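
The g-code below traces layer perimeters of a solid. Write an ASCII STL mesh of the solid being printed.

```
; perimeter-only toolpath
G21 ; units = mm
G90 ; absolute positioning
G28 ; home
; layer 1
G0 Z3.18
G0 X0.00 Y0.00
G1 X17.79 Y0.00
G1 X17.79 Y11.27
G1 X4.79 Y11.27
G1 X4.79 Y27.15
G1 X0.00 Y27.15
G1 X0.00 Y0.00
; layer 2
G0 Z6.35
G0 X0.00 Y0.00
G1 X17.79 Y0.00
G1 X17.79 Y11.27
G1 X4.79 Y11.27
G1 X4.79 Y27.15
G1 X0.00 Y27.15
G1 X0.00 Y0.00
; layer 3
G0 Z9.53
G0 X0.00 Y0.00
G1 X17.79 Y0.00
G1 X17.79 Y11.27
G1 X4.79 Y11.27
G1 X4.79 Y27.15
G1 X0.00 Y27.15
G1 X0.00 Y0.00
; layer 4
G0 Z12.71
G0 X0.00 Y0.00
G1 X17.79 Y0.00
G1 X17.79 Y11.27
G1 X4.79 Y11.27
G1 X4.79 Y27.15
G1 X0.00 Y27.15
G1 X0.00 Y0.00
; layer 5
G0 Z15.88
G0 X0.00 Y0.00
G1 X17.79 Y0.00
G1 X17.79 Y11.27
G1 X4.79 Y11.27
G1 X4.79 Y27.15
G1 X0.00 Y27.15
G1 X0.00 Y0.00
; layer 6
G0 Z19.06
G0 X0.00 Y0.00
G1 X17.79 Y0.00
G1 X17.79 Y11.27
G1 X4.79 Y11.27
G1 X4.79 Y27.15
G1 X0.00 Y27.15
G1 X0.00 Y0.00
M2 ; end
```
solid part
  facet normal 0.0000 0.0000 -1.0000
    outer loop
      vertex 17.79 11.27 0.00
      vertex 17.79 0.00 0.00
      vertex 0.00 0.00 0.00
    endloop
  endfacet
  facet normal 0.0000 0.0000 -1.0000
    outer loop
      vertex 4.79 11.27 0.00
      vertex 17.79 11.27 0.00
      vertex 0.00 0.00 0.00
    endloop
  endfacet
  facet normal 0.0000 0.0000 -1.0000
    outer loop
      vertex 4.79 27.15 0.00
      vertex 4.79 11.27 0.00
      vertex 0.00 0.00 0.00
    endloop
  endfacet
  facet normal 0.0000 0.0000 -1.0000
    outer loop
      vertex 0.00 27.15 0.00
      vertex 4.79 27.15 0.00
      vertex 0.00 0.00 0.00
    endloop
  endfacet
  facet normal 0.0000 0.0000 1.0000
    outer loop
      vertex 0.00 0.00 19.06
      vertex 17.79 0.00 19.06
      vertex 17.79 11.27 19.06
    endloop
  endfacet
  facet normal 0.0000 0.0000 1.0000
    outer loop
      vertex 0.00 0.00 19.06
      vertex 17.79 11.27 19.06
      vertex 4.79 11.27 19.06
    endloop
  endfacet
  facet normal 0.0000 0.0000 1.0000
    outer loop
      vertex 0.00 0.00 19.06
      vertex 4.79 11.27 19.06
      vertex 4.79 27.15 19.06
    endloop
  endfacet
  facet normal 0.0000 0.0000 1.0000
    outer loop
      vertex 0.00 0.00 19.06
      vertex 4.79 27.15 19.06
      vertex 0.00 27.15 19.06
    endloop
  endfacet
  facet normal 0.0000 -1.0000 0.0000
    outer loop
      vertex 0.00 0.00 0.00
      vertex 17.79 0.00 0.00
      vertex 17.79 0.00 19.06
    endloop
  endfacet
  facet normal 0.0000 -1.0000 0.0000
    outer loop
      vertex 0.00 0.00 0.00
      vertex 17.79 0.00 19.06
      vertex 0.00 0.00 19.06
    endloop
  endfacet
  facet normal 1.0000 0.0000 0.0000
    outer loop
      vertex 17.79 0.00 0.00
      vertex 17.79 11.27 0.00
      vertex 17.79 11.27 19.06
    endloop
  endfacet
  facet normal 1.0000 0.0000 0.0000
    outer loop
      vertex 17.79 0.00 0.00
      vertex 17.79 11.27 19.06
      vertex 17.79 0.00 19.06
    endloop
  endfacet
  facet normal 0.0000 1.0000 0.0000
    outer loop
      vertex 17.79 11.27 0.00
      vertex 4.79 11.27 0.00
      vertex 4.79 11.27 19.06
    endloop
  endfacet
  facet normal 0.0000 1.0000 0.0000
    outer loop
      vertex 17.79 11.27 0.00
      vertex 4.79 11.27 19.06
      vertex 17.79 11.27 19.06
    endloop
  endfacet
  facet normal 1.0000 0.0000 0.0000
    outer loop
      vertex 4.79 11.27 0.00
      vertex 4.79 27.15 0.00
      vertex 4.79 27.15 19.06
    endloop
  endfacet
  facet normal 1.0000 0.0000 0.0000
    outer loop
      vertex 4.79 11.27 0.00
      vertex 4.79 27.15 19.06
      vertex 4.79 11.27 19.06
    endloop
  endfacet
  facet normal 0.0000 1.0000 0.0000
    outer loop
      vertex 4.79 27.15 0.00
      vertex 0.00 27.15 0.00
      vertex 0.00 27.15 19.06
    endloop
  endfacet
  facet normal 0.0000 1.0000 0.0000
    outer loop
      vertex 4.79 27.15 0.00
      vertex 0.00 27.15 19.06
      vertex 4.79 27.15 19.06
    endloop
  endfacet
  facet normal -1.0000 0.0000 0.0000
    outer loop
      vertex 0.00 27.15 0.00
      vertex 0.00 0.00 0.00
      vertex 0.00 0.00 19.06
    endloop
  endfacet
  facet normal -1.0000 0.0000 0.0000
    outer loop
      vertex 0.00 27.15 0.00
      vertex 0.00 0.00 19.06
      vertex 0.00 27.15 19.06
    endloop
  endfacet
endsolid part

The G0 Z moves step by Δz≈3.18 mm. Every layer's G1 loop is the same polygon, so the solid is a straight extrusion of it from z=0 to z≈19.1. Closing with flat bottom and top caps and triangulating gives 20 facets — an L-shaped prism: outer 17.8 × 27.1 mm, arm thicknesses ≈ 11.3 mm (horizontal) and 4.79 mm (vertical), extruded 19.1 mm in z.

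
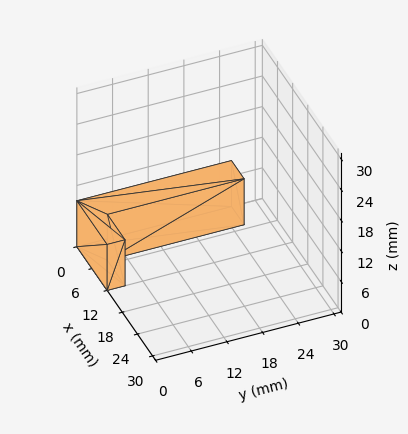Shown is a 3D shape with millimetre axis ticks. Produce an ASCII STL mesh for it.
Reading the render: the shape is an L-shaped prism: outer 12 × 26 mm, arm thicknesses ≈ 3 mm (horizontal) and 5 mm (vertical), extruded 9 mm in z (dimensions read to the nearest mm from the axis ticks). For the STL, each face is triangulated and given an outward normal.

solid part
  facet normal 0.0000 0.0000 -1.0000
    outer loop
      vertex 12.0 3.0 0.0
      vertex 12.0 0.0 0.0
      vertex 0.0 0.0 0.0
    endloop
  endfacet
  facet normal 0.0000 0.0000 -1.0000
    outer loop
      vertex 5.0 3.0 0.0
      vertex 12.0 3.0 0.0
      vertex 0.0 0.0 0.0
    endloop
  endfacet
  facet normal 0.0000 0.0000 -1.0000
    outer loop
      vertex 5.0 26.0 0.0
      vertex 5.0 3.0 0.0
      vertex 0.0 0.0 0.0
    endloop
  endfacet
  facet normal 0.0000 0.0000 -1.0000
    outer loop
      vertex 0.0 26.0 0.0
      vertex 5.0 26.0 0.0
      vertex 0.0 0.0 0.0
    endloop
  endfacet
  facet normal 0.0000 0.0000 1.0000
    outer loop
      vertex 0.0 0.0 9.0
      vertex 12.0 0.0 9.0
      vertex 12.0 3.0 9.0
    endloop
  endfacet
  facet normal 0.0000 0.0000 1.0000
    outer loop
      vertex 0.0 0.0 9.0
      vertex 12.0 3.0 9.0
      vertex 5.0 3.0 9.0
    endloop
  endfacet
  facet normal 0.0000 0.0000 1.0000
    outer loop
      vertex 0.0 0.0 9.0
      vertex 5.0 3.0 9.0
      vertex 5.0 26.0 9.0
    endloop
  endfacet
  facet normal 0.0000 0.0000 1.0000
    outer loop
      vertex 0.0 0.0 9.0
      vertex 5.0 26.0 9.0
      vertex 0.0 26.0 9.0
    endloop
  endfacet
  facet normal 0.0000 -1.0000 0.0000
    outer loop
      vertex 0.0 0.0 0.0
      vertex 12.0 0.0 0.0
      vertex 12.0 0.0 9.0
    endloop
  endfacet
  facet normal 0.0000 -1.0000 0.0000
    outer loop
      vertex 0.0 0.0 0.0
      vertex 12.0 0.0 9.0
      vertex 0.0 0.0 9.0
    endloop
  endfacet
  facet normal 1.0000 0.0000 0.0000
    outer loop
      vertex 12.0 0.0 0.0
      vertex 12.0 3.0 0.0
      vertex 12.0 3.0 9.0
    endloop
  endfacet
  facet normal 1.0000 0.0000 0.0000
    outer loop
      vertex 12.0 0.0 0.0
      vertex 12.0 3.0 9.0
      vertex 12.0 0.0 9.0
    endloop
  endfacet
  facet normal 0.0000 1.0000 0.0000
    outer loop
      vertex 12.0 3.0 0.0
      vertex 5.0 3.0 0.0
      vertex 5.0 3.0 9.0
    endloop
  endfacet
  facet normal 0.0000 1.0000 0.0000
    outer loop
      vertex 12.0 3.0 0.0
      vertex 5.0 3.0 9.0
      vertex 12.0 3.0 9.0
    endloop
  endfacet
  facet normal 1.0000 0.0000 0.0000
    outer loop
      vertex 5.0 3.0 0.0
      vertex 5.0 26.0 0.0
      vertex 5.0 26.0 9.0
    endloop
  endfacet
  facet normal 1.0000 0.0000 0.0000
    outer loop
      vertex 5.0 3.0 0.0
      vertex 5.0 26.0 9.0
      vertex 5.0 3.0 9.0
    endloop
  endfacet
  facet normal 0.0000 1.0000 0.0000
    outer loop
      vertex 5.0 26.0 0.0
      vertex 0.0 26.0 0.0
      vertex 0.0 26.0 9.0
    endloop
  endfacet
  facet normal 0.0000 1.0000 0.0000
    outer loop
      vertex 5.0 26.0 0.0
      vertex 0.0 26.0 9.0
      vertex 5.0 26.0 9.0
    endloop
  endfacet
  facet normal -1.0000 0.0000 0.0000
    outer loop
      vertex 0.0 26.0 0.0
      vertex 0.0 0.0 0.0
      vertex 0.0 0.0 9.0
    endloop
  endfacet
  facet normal -1.0000 0.0000 0.0000
    outer loop
      vertex 0.0 26.0 0.0
      vertex 0.0 0.0 9.0
      vertex 0.0 26.0 9.0
    endloop
  endfacet
endsolid part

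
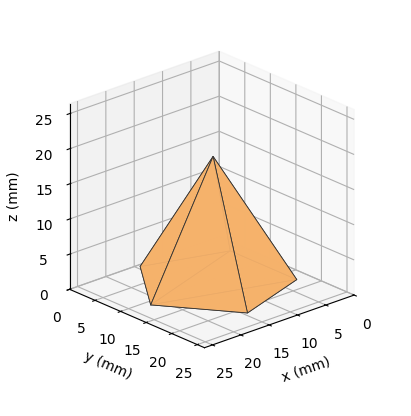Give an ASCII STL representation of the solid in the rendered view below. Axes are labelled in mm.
Reading the render: the shape is a regular 5-sided pyramid, base circumscribed radius ≈ 11 mm, apex at z ≈ 18 mm (dimensions read to the nearest mm from the axis ticks). For the STL, each face is triangulated and given an outward normal.

solid part
  facet normal 0.0000 0.0000 -1.0000
    outer loop
      vertex 2.1 17.5 0.0
      vertex 14.4 21.5 0.0
      vertex 22.0 11.0 0.0
    endloop
  endfacet
  facet normal 0.0000 0.0000 -1.0000
    outer loop
      vertex 2.1 4.5 0.0
      vertex 2.1 17.5 0.0
      vertex 22.0 11.0 0.0
    endloop
  endfacet
  facet normal 0.0000 0.0000 -1.0000
    outer loop
      vertex 14.4 0.5 0.0
      vertex 2.1 4.5 0.0
      vertex 22.0 11.0 0.0
    endloop
  endfacet
  facet normal 0.7260 0.5255 0.4437
    outer loop
      vertex 22.0 11.0 0.0
      vertex 14.4 21.5 0.0
      vertex 11.0 11.0 18.0
    endloop
  endfacet
  facet normal -0.2770 0.8518 0.4446
    outer loop
      vertex 14.4 21.5 0.0
      vertex 2.1 17.5 0.0
      vertex 11.0 11.0 18.0
    endloop
  endfacet
  facet normal -0.8964 0.0000 0.4432
    outer loop
      vertex 2.1 17.5 0.0
      vertex 2.1 4.5 0.0
      vertex 11.0 11.0 18.0
    endloop
  endfacet
  facet normal -0.2770 -0.8518 0.4446
    outer loop
      vertex 2.1 4.5 0.0
      vertex 14.4 0.5 0.0
      vertex 11.0 11.0 18.0
    endloop
  endfacet
  facet normal 0.7260 -0.5255 0.4437
    outer loop
      vertex 14.4 0.5 0.0
      vertex 22.0 11.0 0.0
      vertex 11.0 11.0 18.0
    endloop
  endfacet
endsolid part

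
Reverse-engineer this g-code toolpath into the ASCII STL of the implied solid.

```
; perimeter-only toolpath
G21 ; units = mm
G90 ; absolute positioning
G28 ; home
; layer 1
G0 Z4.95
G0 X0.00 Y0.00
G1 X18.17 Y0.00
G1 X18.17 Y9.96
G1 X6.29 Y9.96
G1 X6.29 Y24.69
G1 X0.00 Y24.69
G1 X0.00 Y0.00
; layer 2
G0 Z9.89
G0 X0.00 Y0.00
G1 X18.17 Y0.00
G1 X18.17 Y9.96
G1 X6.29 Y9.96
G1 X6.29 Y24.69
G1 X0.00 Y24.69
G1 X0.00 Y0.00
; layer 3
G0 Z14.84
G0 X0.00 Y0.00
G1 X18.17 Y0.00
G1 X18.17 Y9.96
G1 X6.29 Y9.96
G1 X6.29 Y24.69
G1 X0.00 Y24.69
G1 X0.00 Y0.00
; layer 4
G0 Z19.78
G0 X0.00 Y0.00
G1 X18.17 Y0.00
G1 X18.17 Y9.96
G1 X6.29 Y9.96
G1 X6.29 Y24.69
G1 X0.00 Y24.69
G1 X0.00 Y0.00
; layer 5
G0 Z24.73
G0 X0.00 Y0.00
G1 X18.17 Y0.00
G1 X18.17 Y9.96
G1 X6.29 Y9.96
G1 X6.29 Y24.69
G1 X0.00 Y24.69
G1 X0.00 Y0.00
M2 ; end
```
solid part
  facet normal 0.0000 0.0000 -1.0000
    outer loop
      vertex 18.17 9.96 0.00
      vertex 18.17 0.00 0.00
      vertex 0.00 0.00 0.00
    endloop
  endfacet
  facet normal 0.0000 0.0000 -1.0000
    outer loop
      vertex 6.29 9.96 0.00
      vertex 18.17 9.96 0.00
      vertex 0.00 0.00 0.00
    endloop
  endfacet
  facet normal 0.0000 0.0000 -1.0000
    outer loop
      vertex 6.29 24.69 0.00
      vertex 6.29 9.96 0.00
      vertex 0.00 0.00 0.00
    endloop
  endfacet
  facet normal 0.0000 0.0000 -1.0000
    outer loop
      vertex 0.00 24.69 0.00
      vertex 6.29 24.69 0.00
      vertex 0.00 0.00 0.00
    endloop
  endfacet
  facet normal 0.0000 0.0000 1.0000
    outer loop
      vertex 0.00 0.00 24.73
      vertex 18.17 0.00 24.73
      vertex 18.17 9.96 24.73
    endloop
  endfacet
  facet normal 0.0000 0.0000 1.0000
    outer loop
      vertex 0.00 0.00 24.73
      vertex 18.17 9.96 24.73
      vertex 6.29 9.96 24.73
    endloop
  endfacet
  facet normal 0.0000 0.0000 1.0000
    outer loop
      vertex 0.00 0.00 24.73
      vertex 6.29 9.96 24.73
      vertex 6.29 24.69 24.73
    endloop
  endfacet
  facet normal 0.0000 0.0000 1.0000
    outer loop
      vertex 0.00 0.00 24.73
      vertex 6.29 24.69 24.73
      vertex 0.00 24.69 24.73
    endloop
  endfacet
  facet normal 0.0000 -1.0000 0.0000
    outer loop
      vertex 0.00 0.00 0.00
      vertex 18.17 0.00 0.00
      vertex 18.17 0.00 24.73
    endloop
  endfacet
  facet normal 0.0000 -1.0000 0.0000
    outer loop
      vertex 0.00 0.00 0.00
      vertex 18.17 0.00 24.73
      vertex 0.00 0.00 24.73
    endloop
  endfacet
  facet normal 1.0000 0.0000 0.0000
    outer loop
      vertex 18.17 0.00 0.00
      vertex 18.17 9.96 0.00
      vertex 18.17 9.96 24.73
    endloop
  endfacet
  facet normal 1.0000 0.0000 0.0000
    outer loop
      vertex 18.17 0.00 0.00
      vertex 18.17 9.96 24.73
      vertex 18.17 0.00 24.73
    endloop
  endfacet
  facet normal 0.0000 1.0000 0.0000
    outer loop
      vertex 18.17 9.96 0.00
      vertex 6.29 9.96 0.00
      vertex 6.29 9.96 24.73
    endloop
  endfacet
  facet normal 0.0000 1.0000 0.0000
    outer loop
      vertex 18.17 9.96 0.00
      vertex 6.29 9.96 24.73
      vertex 18.17 9.96 24.73
    endloop
  endfacet
  facet normal 1.0000 0.0000 0.0000
    outer loop
      vertex 6.29 9.96 0.00
      vertex 6.29 24.69 0.00
      vertex 6.29 24.69 24.73
    endloop
  endfacet
  facet normal 1.0000 0.0000 0.0000
    outer loop
      vertex 6.29 9.96 0.00
      vertex 6.29 24.69 24.73
      vertex 6.29 9.96 24.73
    endloop
  endfacet
  facet normal 0.0000 1.0000 0.0000
    outer loop
      vertex 6.29 24.69 0.00
      vertex 0.00 24.69 0.00
      vertex 0.00 24.69 24.73
    endloop
  endfacet
  facet normal 0.0000 1.0000 0.0000
    outer loop
      vertex 6.29 24.69 0.00
      vertex 0.00 24.69 24.73
      vertex 6.29 24.69 24.73
    endloop
  endfacet
  facet normal -1.0000 0.0000 0.0000
    outer loop
      vertex 0.00 24.69 0.00
      vertex 0.00 0.00 0.00
      vertex 0.00 0.00 24.73
    endloop
  endfacet
  facet normal -1.0000 0.0000 0.0000
    outer loop
      vertex 0.00 24.69 0.00
      vertex 0.00 0.00 24.73
      vertex 0.00 24.69 24.73
    endloop
  endfacet
endsolid part

The G0 Z moves step by Δz≈4.95 mm. Every layer's G1 loop is the same polygon, so the solid is a straight extrusion of it from z=0 to z≈24.7. Closing with flat bottom and top caps and triangulating gives 20 facets — an L-shaped prism: outer 18.2 × 24.7 mm, arm thicknesses ≈ 9.96 mm (horizontal) and 6.29 mm (vertical), extruded 24.7 mm in z.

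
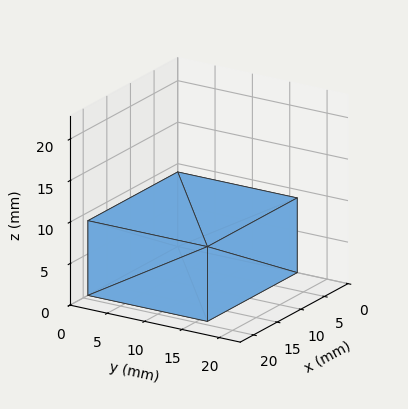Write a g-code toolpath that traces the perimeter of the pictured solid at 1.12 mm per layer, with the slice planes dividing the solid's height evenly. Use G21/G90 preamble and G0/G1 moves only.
Reading the render: the shape is a rectangular box, roughly 19 × 16 mm footprint and 9 mm tall (dimensions read to the nearest mm from the axis ticks). For the g-code, the solid's height is divided into equal slices at the stated Δz and each level perimeter traced with G1 moves after a G0 lift.

; perimeter-only toolpath
G21 ; units = mm
G90 ; absolute positioning
G28 ; home
; layer 1
G0 Z1.12
G0 X0.00 Y0.00
G1 X19.00 Y0.00
G1 X19.00 Y16.00
G1 X0.00 Y16.00
G1 X0.00 Y0.00
; layer 2
G0 Z2.25
G0 X0.00 Y0.00
G1 X19.00 Y0.00
G1 X19.00 Y16.00
G1 X0.00 Y16.00
G1 X0.00 Y0.00
; layer 3
G0 Z3.38
G0 X0.00 Y0.00
G1 X19.00 Y0.00
G1 X19.00 Y16.00
G1 X0.00 Y16.00
G1 X0.00 Y0.00
; layer 4
G0 Z4.50
G0 X0.00 Y0.00
G1 X19.00 Y0.00
G1 X19.00 Y16.00
G1 X0.00 Y16.00
G1 X0.00 Y0.00
; layer 5
G0 Z5.62
G0 X0.00 Y0.00
G1 X19.00 Y0.00
G1 X19.00 Y16.00
G1 X0.00 Y16.00
G1 X0.00 Y0.00
; layer 6
G0 Z6.75
G0 X0.00 Y0.00
G1 X19.00 Y0.00
G1 X19.00 Y16.00
G1 X0.00 Y16.00
G1 X0.00 Y0.00
; layer 7
G0 Z7.88
G0 X0.00 Y0.00
G1 X19.00 Y0.00
G1 X19.00 Y16.00
G1 X0.00 Y16.00
G1 X0.00 Y0.00
; layer 8
G0 Z9.00
G0 X0.00 Y0.00
G1 X19.00 Y0.00
G1 X19.00 Y16.00
G1 X0.00 Y16.00
G1 X0.00 Y0.00
M2 ; end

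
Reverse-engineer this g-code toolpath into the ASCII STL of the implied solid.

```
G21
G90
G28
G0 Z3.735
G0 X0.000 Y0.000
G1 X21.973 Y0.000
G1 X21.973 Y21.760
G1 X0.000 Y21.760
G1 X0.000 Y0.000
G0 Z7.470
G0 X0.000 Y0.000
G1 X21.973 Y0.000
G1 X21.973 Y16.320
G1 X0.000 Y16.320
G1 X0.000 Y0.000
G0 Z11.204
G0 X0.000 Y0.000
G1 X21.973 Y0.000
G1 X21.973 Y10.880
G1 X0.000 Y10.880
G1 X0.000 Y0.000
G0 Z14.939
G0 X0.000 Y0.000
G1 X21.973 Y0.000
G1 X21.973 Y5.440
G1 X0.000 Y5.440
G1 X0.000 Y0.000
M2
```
solid part
  facet normal 0.0000 0.0000 -1.0000
    outer loop
      vertex 21.973 27.200 0.000
      vertex 21.973 0.000 0.000
      vertex 0.000 0.000 0.000
    endloop
  endfacet
  facet normal 0.0000 0.0000 -1.0000
    outer loop
      vertex 0.000 27.200 0.000
      vertex 21.973 27.200 0.000
      vertex 0.000 0.000 0.000
    endloop
  endfacet
  facet normal 0.0000 -1.0000 0.0000
    outer loop
      vertex 0.000 0.000 0.000
      vertex 21.973 0.000 0.000
      vertex 21.973 0.000 18.674
    endloop
  endfacet
  facet normal 0.0000 -1.0000 0.0000
    outer loop
      vertex 0.000 0.000 0.000
      vertex 21.973 0.000 18.674
      vertex 0.000 0.000 18.674
    endloop
  endfacet
  facet normal 0.0000 0.5660 0.8244
    outer loop
      vertex 0.000 0.000 18.674
      vertex 21.973 0.000 18.674
      vertex 21.973 27.200 0.000
    endloop
  endfacet
  facet normal 0.0000 0.5660 0.8244
    outer loop
      vertex 0.000 0.000 18.674
      vertex 21.973 27.200 0.000
      vertex 0.000 27.200 0.000
    endloop
  endfacet
  facet normal -1.0000 0.0000 0.0000
    outer loop
      vertex 0.000 0.000 18.674
      vertex 0.000 27.200 0.000
      vertex 0.000 0.000 0.000
    endloop
  endfacet
  facet normal 1.0000 0.0000 0.0000
    outer loop
      vertex 21.973 0.000 0.000
      vertex 21.973 27.200 0.000
      vertex 21.973 0.000 18.674
    endloop
  endfacet
endsolid part

The G0 Z moves step by Δz≈3.735 mm. The G1 loops shrink linearly with z, so the solid tapers from its base footprint up to z≈18.7. Closing with a flat bottom cap and the tapered top and triangulating gives 8 facets — a wedge (ramp): 22 × 27.2 mm base, rising to 18.7 mm along the y=0 edge and sloping linearly to z=0 at y=27.2.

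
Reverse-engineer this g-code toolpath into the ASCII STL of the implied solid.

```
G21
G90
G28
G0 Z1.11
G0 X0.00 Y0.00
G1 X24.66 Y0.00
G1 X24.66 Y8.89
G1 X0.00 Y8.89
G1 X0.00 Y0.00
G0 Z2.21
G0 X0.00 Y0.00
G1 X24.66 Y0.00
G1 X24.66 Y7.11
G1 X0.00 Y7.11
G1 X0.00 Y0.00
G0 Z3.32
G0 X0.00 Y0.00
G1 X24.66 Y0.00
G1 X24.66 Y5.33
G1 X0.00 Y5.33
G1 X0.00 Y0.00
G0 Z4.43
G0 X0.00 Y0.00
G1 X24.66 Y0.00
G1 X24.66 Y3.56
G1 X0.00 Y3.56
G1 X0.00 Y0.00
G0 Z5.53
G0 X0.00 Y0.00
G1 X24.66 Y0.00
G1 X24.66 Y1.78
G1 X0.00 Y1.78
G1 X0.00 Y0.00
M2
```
solid part
  facet normal 0.0000 0.0000 -1.0000
    outer loop
      vertex 24.66 10.67 0.00
      vertex 24.66 0.00 0.00
      vertex 0.00 0.00 0.00
    endloop
  endfacet
  facet normal 0.0000 0.0000 -1.0000
    outer loop
      vertex 0.00 10.67 0.00
      vertex 24.66 10.67 0.00
      vertex 0.00 0.00 0.00
    endloop
  endfacet
  facet normal 0.0000 -1.0000 0.0000
    outer loop
      vertex 0.00 0.00 0.00
      vertex 24.66 0.00 0.00
      vertex 24.66 0.00 6.64
    endloop
  endfacet
  facet normal 0.0000 -1.0000 0.0000
    outer loop
      vertex 0.00 0.00 0.00
      vertex 24.66 0.00 6.64
      vertex 0.00 0.00 6.64
    endloop
  endfacet
  facet normal 0.0000 0.5284 0.8490
    outer loop
      vertex 0.00 0.00 6.64
      vertex 24.66 0.00 6.64
      vertex 24.66 10.67 0.00
    endloop
  endfacet
  facet normal 0.0000 0.5284 0.8490
    outer loop
      vertex 0.00 0.00 6.64
      vertex 24.66 10.67 0.00
      vertex 0.00 10.67 0.00
    endloop
  endfacet
  facet normal -1.0000 0.0000 0.0000
    outer loop
      vertex 0.00 0.00 6.64
      vertex 0.00 10.67 0.00
      vertex 0.00 0.00 0.00
    endloop
  endfacet
  facet normal 1.0000 0.0000 0.0000
    outer loop
      vertex 24.66 0.00 0.00
      vertex 24.66 10.67 0.00
      vertex 24.66 0.00 6.64
    endloop
  endfacet
endsolid part

The G0 Z moves step by Δz≈1.11 mm. The G1 loops shrink linearly with z, so the solid tapers from its base footprint up to z≈6.64. Closing with a flat bottom cap and the tapered top and triangulating gives 8 facets — a wedge (ramp): 24.7 × 10.7 mm base, rising to 6.64 mm along the y=0 edge and sloping linearly to z=0 at y=10.7.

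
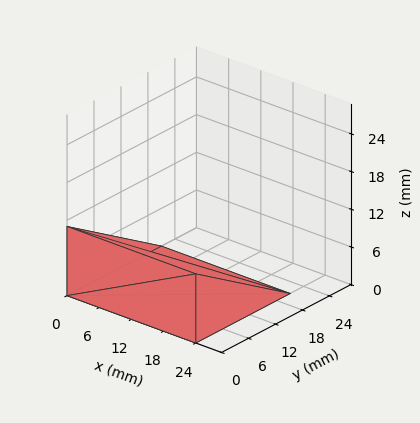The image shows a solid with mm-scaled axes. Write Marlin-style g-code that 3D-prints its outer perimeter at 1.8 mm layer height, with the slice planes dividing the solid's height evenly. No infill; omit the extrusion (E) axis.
Reading the render: the shape is a wedge (ramp): 24 × 21 mm base, rising to 11 mm along the y=0 edge and sloping linearly to z=0 at y=21 (dimensions read to the nearest mm from the axis ticks). For the g-code, the solid's height is divided into equal slices at the stated Δz and each level perimeter traced with G1 moves after a G0 lift.

; perimeter-only toolpath
G21 ; units = mm
G90 ; absolute positioning
G28 ; home
; layer 1
G0 Z1.8
G0 X0.0 Y0.0
G1 X24.0 Y0.0
G1 X24.0 Y17.5
G1 X0.0 Y17.5
G1 X0.0 Y0.0
; layer 2
G0 Z3.7
G0 X0.0 Y0.0
G1 X24.0 Y0.0
G1 X24.0 Y14.0
G1 X0.0 Y14.0
G1 X0.0 Y0.0
; layer 3
G0 Z5.5
G0 X0.0 Y0.0
G1 X24.0 Y0.0
G1 X24.0 Y10.5
G1 X0.0 Y10.5
G1 X0.0 Y0.0
; layer 4
G0 Z7.3
G0 X0.0 Y0.0
G1 X24.0 Y0.0
G1 X24.0 Y7.0
G1 X0.0 Y7.0
G1 X0.0 Y0.0
; layer 5
G0 Z9.2
G0 X0.0 Y0.0
G1 X24.0 Y0.0
G1 X24.0 Y3.5
G1 X0.0 Y3.5
G1 X0.0 Y0.0
M2 ; end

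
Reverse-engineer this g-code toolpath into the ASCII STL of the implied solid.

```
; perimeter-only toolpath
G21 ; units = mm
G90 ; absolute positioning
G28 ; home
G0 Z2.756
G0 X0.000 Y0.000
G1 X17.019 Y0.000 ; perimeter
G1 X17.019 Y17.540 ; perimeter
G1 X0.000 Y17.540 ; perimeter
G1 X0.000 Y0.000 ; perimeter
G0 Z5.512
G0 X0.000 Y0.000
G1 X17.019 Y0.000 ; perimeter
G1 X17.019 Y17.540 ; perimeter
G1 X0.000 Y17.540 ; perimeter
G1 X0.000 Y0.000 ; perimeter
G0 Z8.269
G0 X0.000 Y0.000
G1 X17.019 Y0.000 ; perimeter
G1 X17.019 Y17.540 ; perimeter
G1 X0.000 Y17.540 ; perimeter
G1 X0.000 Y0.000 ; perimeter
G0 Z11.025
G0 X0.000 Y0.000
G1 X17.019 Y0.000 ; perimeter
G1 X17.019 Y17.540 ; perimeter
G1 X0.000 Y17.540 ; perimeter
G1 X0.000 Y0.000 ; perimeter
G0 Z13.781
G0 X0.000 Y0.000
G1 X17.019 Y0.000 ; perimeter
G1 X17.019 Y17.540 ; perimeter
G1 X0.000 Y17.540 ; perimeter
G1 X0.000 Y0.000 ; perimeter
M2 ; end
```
solid part
  facet normal 0.0000 0.0000 -1.0000
    outer loop
      vertex 17.019 17.540 0.000
      vertex 17.019 0.000 0.000
      vertex 0.000 0.000 0.000
    endloop
  endfacet
  facet normal 0.0000 0.0000 -1.0000
    outer loop
      vertex 0.000 17.540 0.000
      vertex 17.019 17.540 0.000
      vertex 0.000 0.000 0.000
    endloop
  endfacet
  facet normal 0.0000 0.0000 1.0000
    outer loop
      vertex 0.000 0.000 13.781
      vertex 17.019 0.000 13.781
      vertex 17.019 17.540 13.781
    endloop
  endfacet
  facet normal 0.0000 0.0000 1.0000
    outer loop
      vertex 0.000 0.000 13.781
      vertex 17.019 17.540 13.781
      vertex 0.000 17.540 13.781
    endloop
  endfacet
  facet normal 0.0000 -1.0000 0.0000
    outer loop
      vertex 0.000 0.000 0.000
      vertex 17.019 0.000 0.000
      vertex 17.019 0.000 13.781
    endloop
  endfacet
  facet normal 0.0000 -1.0000 0.0000
    outer loop
      vertex 0.000 0.000 0.000
      vertex 17.019 0.000 13.781
      vertex 0.000 0.000 13.781
    endloop
  endfacet
  facet normal 0.0000 1.0000 0.0000
    outer loop
      vertex 17.019 17.540 13.781
      vertex 17.019 17.540 0.000
      vertex 0.000 17.540 0.000
    endloop
  endfacet
  facet normal 0.0000 1.0000 0.0000
    outer loop
      vertex 0.000 17.540 13.781
      vertex 17.019 17.540 13.781
      vertex 0.000 17.540 0.000
    endloop
  endfacet
  facet normal -1.0000 0.0000 0.0000
    outer loop
      vertex 0.000 17.540 13.781
      vertex 0.000 17.540 0.000
      vertex 0.000 0.000 0.000
    endloop
  endfacet
  facet normal -1.0000 0.0000 0.0000
    outer loop
      vertex 0.000 0.000 13.781
      vertex 0.000 17.540 13.781
      vertex 0.000 0.000 0.000
    endloop
  endfacet
  facet normal 1.0000 0.0000 0.0000
    outer loop
      vertex 17.019 0.000 0.000
      vertex 17.019 17.540 0.000
      vertex 17.019 17.540 13.781
    endloop
  endfacet
  facet normal 1.0000 0.0000 0.0000
    outer loop
      vertex 17.019 0.000 0.000
      vertex 17.019 17.540 13.781
      vertex 17.019 0.000 13.781
    endloop
  endfacet
endsolid part

The G0 Z moves step by Δz≈2.756 mm. Every layer's G1 loop is the same polygon, so the solid is a straight extrusion of it from z=0 to z≈13.8. Closing with flat bottom and top caps and triangulating gives 12 facets — a rectangular box, roughly 17 × 17.5 mm footprint and 13.8 mm tall.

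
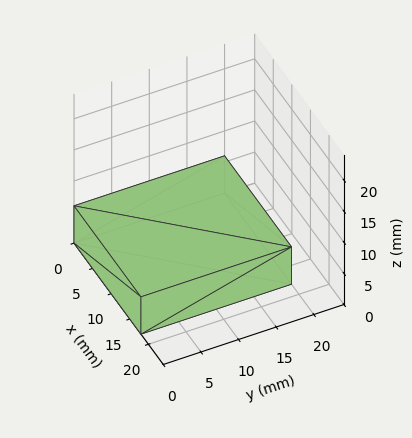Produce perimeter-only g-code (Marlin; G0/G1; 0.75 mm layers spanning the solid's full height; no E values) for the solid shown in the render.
Reading the render: the shape is a rectangular box, roughly 18 × 20 mm footprint and 6 mm tall (dimensions read to the nearest mm from the axis ticks). For the g-code, the solid's height is divided into equal slices at the stated Δz and each level perimeter traced with G1 moves after a G0 lift.

; perimeter-only toolpath
G21 ; units = mm
G90 ; absolute positioning
G28 ; home
; layer 1
G0 Z0.75
G0 X0.00 Y0.00
G1 X18.00 Y0.00
G1 X18.00 Y20.00
G1 X0.00 Y20.00
G1 X0.00 Y0.00
; layer 2
G0 Z1.50
G0 X0.00 Y0.00
G1 X18.00 Y0.00
G1 X18.00 Y20.00
G1 X0.00 Y20.00
G1 X0.00 Y0.00
; layer 3
G0 Z2.25
G0 X0.00 Y0.00
G1 X18.00 Y0.00
G1 X18.00 Y20.00
G1 X0.00 Y20.00
G1 X0.00 Y0.00
; layer 4
G0 Z3.00
G0 X0.00 Y0.00
G1 X18.00 Y0.00
G1 X18.00 Y20.00
G1 X0.00 Y20.00
G1 X0.00 Y0.00
; layer 5
G0 Z3.75
G0 X0.00 Y0.00
G1 X18.00 Y0.00
G1 X18.00 Y20.00
G1 X0.00 Y20.00
G1 X0.00 Y0.00
; layer 6
G0 Z4.50
G0 X0.00 Y0.00
G1 X18.00 Y0.00
G1 X18.00 Y20.00
G1 X0.00 Y20.00
G1 X0.00 Y0.00
; layer 7
G0 Z5.25
G0 X0.00 Y0.00
G1 X18.00 Y0.00
G1 X18.00 Y20.00
G1 X0.00 Y20.00
G1 X0.00 Y0.00
; layer 8
G0 Z6.00
G0 X0.00 Y0.00
G1 X18.00 Y0.00
G1 X18.00 Y20.00
G1 X0.00 Y20.00
G1 X0.00 Y0.00
M2 ; end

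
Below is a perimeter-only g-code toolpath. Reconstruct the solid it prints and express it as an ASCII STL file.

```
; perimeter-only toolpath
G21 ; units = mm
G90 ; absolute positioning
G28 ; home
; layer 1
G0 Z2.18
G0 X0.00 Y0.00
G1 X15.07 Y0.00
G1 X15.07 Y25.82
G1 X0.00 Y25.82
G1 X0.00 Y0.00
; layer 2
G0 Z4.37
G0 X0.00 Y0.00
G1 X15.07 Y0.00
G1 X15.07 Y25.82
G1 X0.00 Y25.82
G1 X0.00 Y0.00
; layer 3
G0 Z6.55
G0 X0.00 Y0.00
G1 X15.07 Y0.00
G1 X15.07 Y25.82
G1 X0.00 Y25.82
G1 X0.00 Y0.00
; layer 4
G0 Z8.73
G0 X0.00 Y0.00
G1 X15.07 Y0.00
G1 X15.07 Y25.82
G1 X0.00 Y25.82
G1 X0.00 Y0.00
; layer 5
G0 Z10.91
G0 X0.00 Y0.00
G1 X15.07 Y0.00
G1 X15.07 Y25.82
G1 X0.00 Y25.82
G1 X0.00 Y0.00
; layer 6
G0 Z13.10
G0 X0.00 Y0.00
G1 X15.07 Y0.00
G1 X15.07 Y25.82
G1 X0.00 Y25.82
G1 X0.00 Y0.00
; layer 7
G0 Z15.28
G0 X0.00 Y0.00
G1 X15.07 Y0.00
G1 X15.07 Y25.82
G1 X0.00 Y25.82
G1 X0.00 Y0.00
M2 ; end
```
solid part
  facet normal 0.0000 0.0000 -1.0000
    outer loop
      vertex 15.07 25.82 0.00
      vertex 15.07 0.00 0.00
      vertex 0.00 0.00 0.00
    endloop
  endfacet
  facet normal 0.0000 0.0000 -1.0000
    outer loop
      vertex 0.00 25.82 0.00
      vertex 15.07 25.82 0.00
      vertex 0.00 0.00 0.00
    endloop
  endfacet
  facet normal 0.0000 0.0000 1.0000
    outer loop
      vertex 0.00 0.00 15.28
      vertex 15.07 0.00 15.28
      vertex 15.07 25.82 15.28
    endloop
  endfacet
  facet normal 0.0000 0.0000 1.0000
    outer loop
      vertex 0.00 0.00 15.28
      vertex 15.07 25.82 15.28
      vertex 0.00 25.82 15.28
    endloop
  endfacet
  facet normal 0.0000 -1.0000 0.0000
    outer loop
      vertex 0.00 0.00 0.00
      vertex 15.07 0.00 0.00
      vertex 15.07 0.00 15.28
    endloop
  endfacet
  facet normal 0.0000 -1.0000 0.0000
    outer loop
      vertex 0.00 0.00 0.00
      vertex 15.07 0.00 15.28
      vertex 0.00 0.00 15.28
    endloop
  endfacet
  facet normal 0.0000 1.0000 0.0000
    outer loop
      vertex 15.07 25.82 15.28
      vertex 15.07 25.82 0.00
      vertex 0.00 25.82 0.00
    endloop
  endfacet
  facet normal 0.0000 1.0000 0.0000
    outer loop
      vertex 0.00 25.82 15.28
      vertex 15.07 25.82 15.28
      vertex 0.00 25.82 0.00
    endloop
  endfacet
  facet normal -1.0000 0.0000 0.0000
    outer loop
      vertex 0.00 25.82 15.28
      vertex 0.00 25.82 0.00
      vertex 0.00 0.00 0.00
    endloop
  endfacet
  facet normal -1.0000 0.0000 0.0000
    outer loop
      vertex 0.00 0.00 15.28
      vertex 0.00 25.82 15.28
      vertex 0.00 0.00 0.00
    endloop
  endfacet
  facet normal 1.0000 0.0000 0.0000
    outer loop
      vertex 15.07 0.00 0.00
      vertex 15.07 25.82 0.00
      vertex 15.07 25.82 15.28
    endloop
  endfacet
  facet normal 1.0000 0.0000 0.0000
    outer loop
      vertex 15.07 0.00 0.00
      vertex 15.07 25.82 15.28
      vertex 15.07 0.00 15.28
    endloop
  endfacet
endsolid part

The G0 Z moves step by Δz≈2.18 mm. Every layer's G1 loop is the same polygon, so the solid is a straight extrusion of it from z=0 to z≈15.3. Closing with flat bottom and top caps and triangulating gives 12 facets — a rectangular box, roughly 15.1 × 25.8 mm footprint and 15.3 mm tall.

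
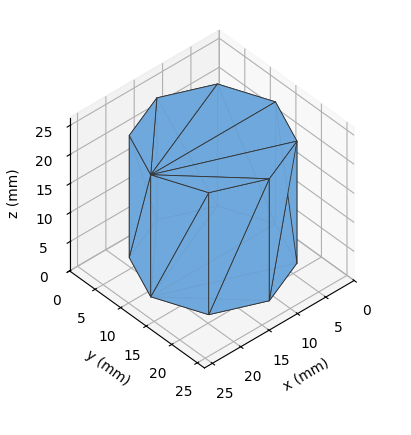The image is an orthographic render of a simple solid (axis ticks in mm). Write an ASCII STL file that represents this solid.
Reading the render: the shape is a regular 8-sided prism (a cylinder approximated with 8 flat sides), circumscribed radius ≈ 11 mm, height ≈ 21 mm (dimensions read to the nearest mm from the axis ticks). For the STL, each face is triangulated and given an outward normal.

solid part
  facet normal 0.0000 0.0000 -1.0000
    outer loop
      vertex 11.000 22.000 0.000
      vertex 18.778 18.778 0.000
      vertex 22.000 11.000 0.000
    endloop
  endfacet
  facet normal 0.0000 0.0000 -1.0000
    outer loop
      vertex 3.222 18.778 0.000
      vertex 11.000 22.000 0.000
      vertex 22.000 11.000 0.000
    endloop
  endfacet
  facet normal 0.0000 0.0000 -1.0000
    outer loop
      vertex 0.000 11.000 0.000
      vertex 3.222 18.778 0.000
      vertex 22.000 11.000 0.000
    endloop
  endfacet
  facet normal 0.0000 0.0000 -1.0000
    outer loop
      vertex 3.222 3.222 0.000
      vertex 0.000 11.000 0.000
      vertex 22.000 11.000 0.000
    endloop
  endfacet
  facet normal 0.0000 0.0000 -1.0000
    outer loop
      vertex 11.000 0.000 0.000
      vertex 3.222 3.222 0.000
      vertex 22.000 11.000 0.000
    endloop
  endfacet
  facet normal 0.0000 0.0000 -1.0000
    outer loop
      vertex 18.778 3.222 0.000
      vertex 11.000 0.000 0.000
      vertex 22.000 11.000 0.000
    endloop
  endfacet
  facet normal 0.0000 0.0000 1.0000
    outer loop
      vertex 22.000 11.000 21.000
      vertex 18.778 18.778 21.000
      vertex 11.000 22.000 21.000
    endloop
  endfacet
  facet normal 0.0000 0.0000 1.0000
    outer loop
      vertex 22.000 11.000 21.000
      vertex 11.000 22.000 21.000
      vertex 3.222 18.778 21.000
    endloop
  endfacet
  facet normal 0.0000 0.0000 1.0000
    outer loop
      vertex 22.000 11.000 21.000
      vertex 3.222 18.778 21.000
      vertex 0.000 11.000 21.000
    endloop
  endfacet
  facet normal 0.0000 0.0000 1.0000
    outer loop
      vertex 22.000 11.000 21.000
      vertex 0.000 11.000 21.000
      vertex 3.222 3.222 21.000
    endloop
  endfacet
  facet normal 0.0000 0.0000 1.0000
    outer loop
      vertex 22.000 11.000 21.000
      vertex 3.222 3.222 21.000
      vertex 11.000 0.000 21.000
    endloop
  endfacet
  facet normal 0.0000 0.0000 1.0000
    outer loop
      vertex 22.000 11.000 21.000
      vertex 11.000 0.000 21.000
      vertex 18.778 3.222 21.000
    endloop
  endfacet
  facet normal 0.9239 0.3827 0.0000
    outer loop
      vertex 22.000 11.000 0.000
      vertex 18.778 18.778 0.000
      vertex 18.778 18.778 21.000
    endloop
  endfacet
  facet normal 0.9239 0.3827 0.0000
    outer loop
      vertex 22.000 11.000 0.000
      vertex 18.778 18.778 21.000
      vertex 22.000 11.000 21.000
    endloop
  endfacet
  facet normal 0.3827 0.9239 0.0000
    outer loop
      vertex 18.778 18.778 0.000
      vertex 11.000 22.000 0.000
      vertex 11.000 22.000 21.000
    endloop
  endfacet
  facet normal 0.3827 0.9239 0.0000
    outer loop
      vertex 18.778 18.778 0.000
      vertex 11.000 22.000 21.000
      vertex 18.778 18.778 21.000
    endloop
  endfacet
  facet normal -0.3827 0.9239 0.0000
    outer loop
      vertex 11.000 22.000 0.000
      vertex 3.222 18.778 0.000
      vertex 3.222 18.778 21.000
    endloop
  endfacet
  facet normal -0.3827 0.9239 0.0000
    outer loop
      vertex 11.000 22.000 0.000
      vertex 3.222 18.778 21.000
      vertex 11.000 22.000 21.000
    endloop
  endfacet
  facet normal -0.9239 0.3827 0.0000
    outer loop
      vertex 3.222 18.778 0.000
      vertex 0.000 11.000 0.000
      vertex 0.000 11.000 21.000
    endloop
  endfacet
  facet normal -0.9239 0.3827 0.0000
    outer loop
      vertex 3.222 18.778 0.000
      vertex 0.000 11.000 21.000
      vertex 3.222 18.778 21.000
    endloop
  endfacet
  facet normal -0.9239 -0.3827 0.0000
    outer loop
      vertex 0.000 11.000 0.000
      vertex 3.222 3.222 0.000
      vertex 3.222 3.222 21.000
    endloop
  endfacet
  facet normal -0.9239 -0.3827 0.0000
    outer loop
      vertex 0.000 11.000 0.000
      vertex 3.222 3.222 21.000
      vertex 0.000 11.000 21.000
    endloop
  endfacet
  facet normal -0.3827 -0.9239 0.0000
    outer loop
      vertex 3.222 3.222 0.000
      vertex 11.000 0.000 0.000
      vertex 11.000 0.000 21.000
    endloop
  endfacet
  facet normal -0.3827 -0.9239 0.0000
    outer loop
      vertex 3.222 3.222 0.000
      vertex 11.000 0.000 21.000
      vertex 3.222 3.222 21.000
    endloop
  endfacet
  facet normal 0.3827 -0.9239 0.0000
    outer loop
      vertex 11.000 0.000 0.000
      vertex 18.778 3.222 0.000
      vertex 18.778 3.222 21.000
    endloop
  endfacet
  facet normal 0.3827 -0.9239 0.0000
    outer loop
      vertex 11.000 0.000 0.000
      vertex 18.778 3.222 21.000
      vertex 11.000 0.000 21.000
    endloop
  endfacet
  facet normal 0.9239 -0.3827 0.0000
    outer loop
      vertex 18.778 3.222 0.000
      vertex 22.000 11.000 0.000
      vertex 22.000 11.000 21.000
    endloop
  endfacet
  facet normal 0.9239 -0.3827 0.0000
    outer loop
      vertex 18.778 3.222 0.000
      vertex 22.000 11.000 21.000
      vertex 18.778 3.222 21.000
    endloop
  endfacet
endsolid part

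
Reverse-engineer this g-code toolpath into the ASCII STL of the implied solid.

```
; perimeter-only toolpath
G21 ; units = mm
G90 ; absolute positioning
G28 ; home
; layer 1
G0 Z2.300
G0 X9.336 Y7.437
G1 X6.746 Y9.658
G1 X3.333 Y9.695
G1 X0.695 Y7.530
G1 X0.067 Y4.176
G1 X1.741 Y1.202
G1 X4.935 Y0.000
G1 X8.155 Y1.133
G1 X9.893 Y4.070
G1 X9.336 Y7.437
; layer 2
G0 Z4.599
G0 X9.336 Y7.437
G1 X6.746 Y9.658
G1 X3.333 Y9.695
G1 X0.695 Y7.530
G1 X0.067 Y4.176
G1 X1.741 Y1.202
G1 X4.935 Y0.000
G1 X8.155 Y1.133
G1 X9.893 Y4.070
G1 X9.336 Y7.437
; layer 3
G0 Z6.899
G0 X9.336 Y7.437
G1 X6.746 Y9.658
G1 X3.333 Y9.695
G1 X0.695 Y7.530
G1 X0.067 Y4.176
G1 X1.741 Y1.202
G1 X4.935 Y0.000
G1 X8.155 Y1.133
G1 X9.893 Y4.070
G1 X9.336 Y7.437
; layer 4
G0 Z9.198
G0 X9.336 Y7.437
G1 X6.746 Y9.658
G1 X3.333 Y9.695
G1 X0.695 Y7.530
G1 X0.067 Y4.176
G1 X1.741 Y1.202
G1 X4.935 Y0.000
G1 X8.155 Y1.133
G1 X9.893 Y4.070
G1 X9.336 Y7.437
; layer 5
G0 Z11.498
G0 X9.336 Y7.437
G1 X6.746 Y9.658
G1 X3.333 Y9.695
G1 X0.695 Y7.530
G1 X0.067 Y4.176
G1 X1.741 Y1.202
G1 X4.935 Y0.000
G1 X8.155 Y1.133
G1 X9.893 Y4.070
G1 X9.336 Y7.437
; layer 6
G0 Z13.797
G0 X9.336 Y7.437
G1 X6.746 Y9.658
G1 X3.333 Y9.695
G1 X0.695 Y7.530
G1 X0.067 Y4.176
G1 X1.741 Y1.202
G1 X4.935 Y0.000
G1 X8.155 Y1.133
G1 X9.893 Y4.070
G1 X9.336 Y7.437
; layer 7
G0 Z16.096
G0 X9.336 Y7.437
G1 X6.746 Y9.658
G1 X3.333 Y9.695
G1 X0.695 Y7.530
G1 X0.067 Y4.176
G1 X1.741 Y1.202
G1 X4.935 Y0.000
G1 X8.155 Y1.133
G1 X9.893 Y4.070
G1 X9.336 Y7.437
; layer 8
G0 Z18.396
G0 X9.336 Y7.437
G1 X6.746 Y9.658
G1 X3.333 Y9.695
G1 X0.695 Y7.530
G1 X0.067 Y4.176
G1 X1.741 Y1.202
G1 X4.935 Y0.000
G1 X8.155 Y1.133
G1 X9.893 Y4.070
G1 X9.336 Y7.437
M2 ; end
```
solid part
  facet normal 0.0000 0.0000 -1.0000
    outer loop
      vertex 3.333 9.695 0.000
      vertex 6.746 9.658 0.000
      vertex 9.336 7.437 0.000
    endloop
  endfacet
  facet normal 0.0000 0.0000 -1.0000
    outer loop
      vertex 0.695 7.530 0.000
      vertex 3.333 9.695 0.000
      vertex 9.336 7.437 0.000
    endloop
  endfacet
  facet normal 0.0000 0.0000 -1.0000
    outer loop
      vertex 0.067 4.176 0.000
      vertex 0.695 7.530 0.000
      vertex 9.336 7.437 0.000
    endloop
  endfacet
  facet normal 0.0000 0.0000 -1.0000
    outer loop
      vertex 1.741 1.202 0.000
      vertex 0.067 4.176 0.000
      vertex 9.336 7.437 0.000
    endloop
  endfacet
  facet normal 0.0000 0.0000 -1.0000
    outer loop
      vertex 4.935 0.000 0.000
      vertex 1.741 1.202 0.000
      vertex 9.336 7.437 0.000
    endloop
  endfacet
  facet normal 0.0000 0.0000 -1.0000
    outer loop
      vertex 8.155 1.133 0.000
      vertex 4.935 0.000 0.000
      vertex 9.336 7.437 0.000
    endloop
  endfacet
  facet normal 0.0000 0.0000 -1.0000
    outer loop
      vertex 9.893 4.070 0.000
      vertex 8.155 1.133 0.000
      vertex 9.336 7.437 0.000
    endloop
  endfacet
  facet normal 0.0000 0.0000 1.0000
    outer loop
      vertex 9.336 7.437 18.396
      vertex 6.746 9.658 18.396
      vertex 3.333 9.695 18.396
    endloop
  endfacet
  facet normal 0.0000 0.0000 1.0000
    outer loop
      vertex 9.336 7.437 18.396
      vertex 3.333 9.695 18.396
      vertex 0.695 7.530 18.396
    endloop
  endfacet
  facet normal 0.0000 0.0000 1.0000
    outer loop
      vertex 9.336 7.437 18.396
      vertex 0.695 7.530 18.396
      vertex 0.067 4.176 18.396
    endloop
  endfacet
  facet normal 0.0000 0.0000 1.0000
    outer loop
      vertex 9.336 7.437 18.396
      vertex 0.067 4.176 18.396
      vertex 1.741 1.202 18.396
    endloop
  endfacet
  facet normal 0.0000 0.0000 1.0000
    outer loop
      vertex 9.336 7.437 18.396
      vertex 1.741 1.202 18.396
      vertex 4.935 0.000 18.396
    endloop
  endfacet
  facet normal 0.0000 0.0000 1.0000
    outer loop
      vertex 9.336 7.437 18.396
      vertex 4.935 0.000 18.396
      vertex 8.155 1.133 18.396
    endloop
  endfacet
  facet normal 0.0000 0.0000 1.0000
    outer loop
      vertex 9.336 7.437 18.396
      vertex 8.155 1.133 18.396
      vertex 9.893 4.070 18.396
    endloop
  endfacet
  facet normal 0.6510 0.7591 0.0000
    outer loop
      vertex 9.336 7.437 0.000
      vertex 6.746 9.658 0.000
      vertex 6.746 9.658 18.396
    endloop
  endfacet
  facet normal 0.6510 0.7591 0.0000
    outer loop
      vertex 9.336 7.437 0.000
      vertex 6.746 9.658 18.396
      vertex 9.336 7.437 18.396
    endloop
  endfacet
  facet normal 0.0108 0.9999 0.0000
    outer loop
      vertex 6.746 9.658 0.000
      vertex 3.333 9.695 0.000
      vertex 3.333 9.695 18.396
    endloop
  endfacet
  facet normal 0.0108 0.9999 0.0000
    outer loop
      vertex 6.746 9.658 0.000
      vertex 3.333 9.695 18.396
      vertex 6.746 9.658 18.396
    endloop
  endfacet
  facet normal -0.6344 0.7730 0.0000
    outer loop
      vertex 3.333 9.695 0.000
      vertex 0.695 7.530 0.000
      vertex 0.695 7.530 18.396
    endloop
  endfacet
  facet normal -0.6344 0.7730 0.0000
    outer loop
      vertex 3.333 9.695 0.000
      vertex 0.695 7.530 18.396
      vertex 3.333 9.695 18.396
    endloop
  endfacet
  facet normal -0.9829 0.1840 0.0000
    outer loop
      vertex 0.695 7.530 0.000
      vertex 0.067 4.176 0.000
      vertex 0.067 4.176 18.396
    endloop
  endfacet
  facet normal -0.9829 0.1840 0.0000
    outer loop
      vertex 0.695 7.530 0.000
      vertex 0.067 4.176 18.396
      vertex 0.695 7.530 18.396
    endloop
  endfacet
  facet normal -0.8714 -0.4905 0.0000
    outer loop
      vertex 0.067 4.176 0.000
      vertex 1.741 1.202 0.000
      vertex 1.741 1.202 18.396
    endloop
  endfacet
  facet normal -0.8714 -0.4905 0.0000
    outer loop
      vertex 0.067 4.176 0.000
      vertex 1.741 1.202 18.396
      vertex 0.067 4.176 18.396
    endloop
  endfacet
  facet normal -0.3522 -0.9359 0.0000
    outer loop
      vertex 1.741 1.202 0.000
      vertex 4.935 0.000 0.000
      vertex 4.935 0.000 18.396
    endloop
  endfacet
  facet normal -0.3522 -0.9359 0.0000
    outer loop
      vertex 1.741 1.202 0.000
      vertex 4.935 0.000 18.396
      vertex 1.741 1.202 18.396
    endloop
  endfacet
  facet normal 0.3319 -0.9433 0.0000
    outer loop
      vertex 4.935 0.000 0.000
      vertex 8.155 1.133 0.000
      vertex 8.155 1.133 18.396
    endloop
  endfacet
  facet normal 0.3319 -0.9433 0.0000
    outer loop
      vertex 4.935 0.000 0.000
      vertex 8.155 1.133 18.396
      vertex 4.935 0.000 18.396
    endloop
  endfacet
  facet normal 0.8606 -0.5093 0.0000
    outer loop
      vertex 8.155 1.133 0.000
      vertex 9.893 4.070 0.000
      vertex 9.893 4.070 18.396
    endloop
  endfacet
  facet normal 0.8606 -0.5093 0.0000
    outer loop
      vertex 8.155 1.133 0.000
      vertex 9.893 4.070 18.396
      vertex 8.155 1.133 18.396
    endloop
  endfacet
  facet normal 0.9866 0.1632 0.0000
    outer loop
      vertex 9.893 4.070 0.000
      vertex 9.336 7.437 0.000
      vertex 9.336 7.437 18.396
    endloop
  endfacet
  facet normal 0.9866 0.1632 0.0000
    outer loop
      vertex 9.893 4.070 0.000
      vertex 9.336 7.437 18.396
      vertex 9.893 4.070 18.396
    endloop
  endfacet
endsolid part

The G0 Z moves step by Δz≈2.300 mm. Every layer's G1 loop is the same polygon, so the solid is a straight extrusion of it from z=0 to z≈18.4. Closing with flat bottom and top caps and triangulating gives 32 facets — a regular 9-sided prism (a cylinder approximated with 9 flat sides), circumscribed radius ≈ 4.99 mm, height ≈ 18.4 mm.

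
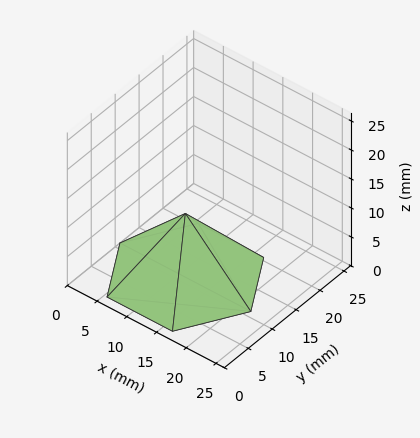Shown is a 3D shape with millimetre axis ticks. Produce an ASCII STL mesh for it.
Reading the render: the shape is a regular 6-sided pyramid, base circumscribed radius ≈ 11 mm, apex at z ≈ 11 mm (dimensions read to the nearest mm from the axis ticks). For the STL, each face is triangulated and given an outward normal.

solid part
  facet normal 0.0000 0.0000 -1.0000
    outer loop
      vertex 5.50 20.53 0.00
      vertex 16.50 20.53 0.00
      vertex 22.00 11.00 0.00
    endloop
  endfacet
  facet normal 0.0000 0.0000 -1.0000
    outer loop
      vertex 0.00 11.00 0.00
      vertex 5.50 20.53 0.00
      vertex 22.00 11.00 0.00
    endloop
  endfacet
  facet normal 0.0000 0.0000 -1.0000
    outer loop
      vertex 5.50 1.47 0.00
      vertex 0.00 11.00 0.00
      vertex 22.00 11.00 0.00
    endloop
  endfacet
  facet normal 0.0000 0.0000 -1.0000
    outer loop
      vertex 16.50 1.47 0.00
      vertex 5.50 1.47 0.00
      vertex 22.00 11.00 0.00
    endloop
  endfacet
  facet normal 0.6547 0.3778 0.6547
    outer loop
      vertex 22.00 11.00 0.00
      vertex 16.50 20.53 0.00
      vertex 11.00 11.00 11.00
    endloop
  endfacet
  facet normal 0.0000 0.7558 0.6548
    outer loop
      vertex 16.50 20.53 0.00
      vertex 5.50 20.53 0.00
      vertex 11.00 11.00 11.00
    endloop
  endfacet
  facet normal -0.6547 0.3778 0.6547
    outer loop
      vertex 5.50 20.53 0.00
      vertex 0.00 11.00 0.00
      vertex 11.00 11.00 11.00
    endloop
  endfacet
  facet normal -0.6547 -0.3778 0.6547
    outer loop
      vertex 0.00 11.00 0.00
      vertex 5.50 1.47 0.00
      vertex 11.00 11.00 11.00
    endloop
  endfacet
  facet normal 0.0000 -0.7558 0.6548
    outer loop
      vertex 5.50 1.47 0.00
      vertex 16.50 1.47 0.00
      vertex 11.00 11.00 11.00
    endloop
  endfacet
  facet normal 0.6547 -0.3778 0.6547
    outer loop
      vertex 16.50 1.47 0.00
      vertex 22.00 11.00 0.00
      vertex 11.00 11.00 11.00
    endloop
  endfacet
endsolid part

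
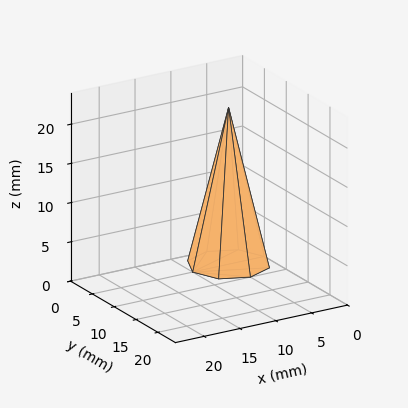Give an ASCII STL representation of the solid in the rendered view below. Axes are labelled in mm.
Reading the render: the shape is a regular 8-sided pyramid, base circumscribed radius ≈ 5 mm, apex at z ≈ 20 mm (dimensions read to the nearest mm from the axis ticks). For the STL, each face is triangulated and given an outward normal.

solid part
  facet normal 0.0000 0.0000 -1.0000
    outer loop
      vertex 5.00 10.00 0.00
      vertex 8.54 8.54 0.00
      vertex 10.00 5.00 0.00
    endloop
  endfacet
  facet normal 0.0000 0.0000 -1.0000
    outer loop
      vertex 1.46 8.54 0.00
      vertex 5.00 10.00 0.00
      vertex 10.00 5.00 0.00
    endloop
  endfacet
  facet normal 0.0000 0.0000 -1.0000
    outer loop
      vertex 0.00 5.00 0.00
      vertex 1.46 8.54 0.00
      vertex 10.00 5.00 0.00
    endloop
  endfacet
  facet normal 0.0000 0.0000 -1.0000
    outer loop
      vertex 1.46 1.46 0.00
      vertex 0.00 5.00 0.00
      vertex 10.00 5.00 0.00
    endloop
  endfacet
  facet normal 0.0000 0.0000 -1.0000
    outer loop
      vertex 5.00 0.00 0.00
      vertex 1.46 1.46 0.00
      vertex 10.00 5.00 0.00
    endloop
  endfacet
  facet normal 0.0000 0.0000 -1.0000
    outer loop
      vertex 8.54 1.46 0.00
      vertex 5.00 0.00 0.00
      vertex 10.00 5.00 0.00
    endloop
  endfacet
  facet normal 0.9007 0.3715 0.2252
    outer loop
      vertex 10.00 5.00 0.00
      vertex 8.54 8.54 0.00
      vertex 5.00 5.00 20.00
    endloop
  endfacet
  facet normal 0.3715 0.9007 0.2252
    outer loop
      vertex 8.54 8.54 0.00
      vertex 5.00 10.00 0.00
      vertex 5.00 5.00 20.00
    endloop
  endfacet
  facet normal -0.3715 0.9007 0.2252
    outer loop
      vertex 5.00 10.00 0.00
      vertex 1.46 8.54 0.00
      vertex 5.00 5.00 20.00
    endloop
  endfacet
  facet normal -0.9007 0.3715 0.2252
    outer loop
      vertex 1.46 8.54 0.00
      vertex 0.00 5.00 0.00
      vertex 5.00 5.00 20.00
    endloop
  endfacet
  facet normal -0.9007 -0.3715 0.2252
    outer loop
      vertex 0.00 5.00 0.00
      vertex 1.46 1.46 0.00
      vertex 5.00 5.00 20.00
    endloop
  endfacet
  facet normal -0.3715 -0.9007 0.2252
    outer loop
      vertex 1.46 1.46 0.00
      vertex 5.00 0.00 0.00
      vertex 5.00 5.00 20.00
    endloop
  endfacet
  facet normal 0.3715 -0.9007 0.2252
    outer loop
      vertex 5.00 0.00 0.00
      vertex 8.54 1.46 0.00
      vertex 5.00 5.00 20.00
    endloop
  endfacet
  facet normal 0.9007 -0.3715 0.2252
    outer loop
      vertex 8.54 1.46 0.00
      vertex 10.00 5.00 0.00
      vertex 5.00 5.00 20.00
    endloop
  endfacet
endsolid part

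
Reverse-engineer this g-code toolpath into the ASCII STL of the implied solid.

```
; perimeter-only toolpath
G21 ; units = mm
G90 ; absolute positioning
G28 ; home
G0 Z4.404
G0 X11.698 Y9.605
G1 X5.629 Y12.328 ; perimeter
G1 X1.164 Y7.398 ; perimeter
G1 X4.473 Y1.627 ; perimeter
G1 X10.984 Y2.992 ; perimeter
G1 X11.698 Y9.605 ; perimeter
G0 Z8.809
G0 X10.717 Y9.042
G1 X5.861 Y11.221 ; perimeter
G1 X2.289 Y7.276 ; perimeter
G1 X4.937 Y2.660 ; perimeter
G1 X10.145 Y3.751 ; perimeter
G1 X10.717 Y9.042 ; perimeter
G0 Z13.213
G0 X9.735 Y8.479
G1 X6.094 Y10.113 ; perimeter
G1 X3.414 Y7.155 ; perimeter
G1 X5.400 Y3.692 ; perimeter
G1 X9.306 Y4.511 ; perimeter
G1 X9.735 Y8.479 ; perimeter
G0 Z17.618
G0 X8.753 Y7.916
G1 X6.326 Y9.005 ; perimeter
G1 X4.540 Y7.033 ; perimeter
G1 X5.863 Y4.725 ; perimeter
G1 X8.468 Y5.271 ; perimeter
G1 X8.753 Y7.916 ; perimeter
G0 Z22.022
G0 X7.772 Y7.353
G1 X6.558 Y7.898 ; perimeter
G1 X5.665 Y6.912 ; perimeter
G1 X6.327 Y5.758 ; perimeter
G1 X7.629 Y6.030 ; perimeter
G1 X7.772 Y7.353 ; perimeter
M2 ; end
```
solid part
  facet normal 0.0000 0.0000 -1.0000
    outer loop
      vertex 0.039 7.519 0.000
      vertex 5.397 13.436 0.000
      vertex 12.680 10.168 0.000
    endloop
  endfacet
  facet normal 0.0000 0.0000 -1.0000
    outer loop
      vertex 4.010 0.595 0.000
      vertex 0.039 7.519 0.000
      vertex 12.680 10.168 0.000
    endloop
  endfacet
  facet normal 0.0000 0.0000 -1.0000
    outer loop
      vertex 11.823 2.232 0.000
      vertex 4.010 0.595 0.000
      vertex 12.680 10.168 0.000
    endloop
  endfacet
  facet normal 0.4008 0.8933 0.2035
    outer loop
      vertex 12.680 10.168 0.000
      vertex 5.397 13.436 0.000
      vertex 6.790 6.790 26.427
    endloop
  endfacet
  facet normal -0.7257 0.6572 0.2035
    outer loop
      vertex 5.397 13.436 0.000
      vertex 0.039 7.519 0.000
      vertex 6.790 6.790 26.427
    endloop
  endfacet
  facet normal -0.8493 -0.4871 0.2035
    outer loop
      vertex 0.039 7.519 0.000
      vertex 4.010 0.595 0.000
      vertex 6.790 6.790 26.427
    endloop
  endfacet
  facet normal 0.2008 -0.9583 0.2035
    outer loop
      vertex 4.010 0.595 0.000
      vertex 11.823 2.232 0.000
      vertex 6.790 6.790 26.427
    endloop
  endfacet
  facet normal 0.9734 -0.1051 0.2035
    outer loop
      vertex 11.823 2.232 0.000
      vertex 12.680 10.168 0.000
      vertex 6.790 6.790 26.427
    endloop
  endfacet
endsolid part

The G0 Z moves step by Δz≈4.404 mm. The G1 loops shrink linearly with z, so the solid tapers from its base footprint up to z≈26.4. Closing with a flat bottom cap and the tapered top and triangulating gives 8 facets — a regular 5-sided pyramid, base circumscribed radius ≈ 6.79 mm, apex at z ≈ 26.4 mm.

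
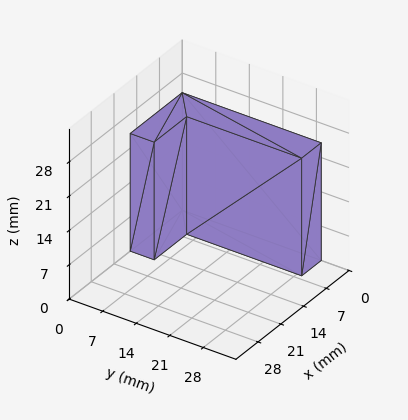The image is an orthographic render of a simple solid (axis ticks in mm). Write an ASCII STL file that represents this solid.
Reading the render: the shape is an L-shaped prism: outer 16 × 29 mm, arm thicknesses ≈ 5 mm (horizontal) and 6 mm (vertical), extruded 24 mm in z (dimensions read to the nearest mm from the axis ticks). For the STL, each face is triangulated and given an outward normal.

solid part
  facet normal 0.0000 0.0000 -1.0000
    outer loop
      vertex 16.0 5.0 0.0
      vertex 16.0 0.0 0.0
      vertex 0.0 0.0 0.0
    endloop
  endfacet
  facet normal 0.0000 0.0000 -1.0000
    outer loop
      vertex 6.0 5.0 0.0
      vertex 16.0 5.0 0.0
      vertex 0.0 0.0 0.0
    endloop
  endfacet
  facet normal 0.0000 0.0000 -1.0000
    outer loop
      vertex 6.0 29.0 0.0
      vertex 6.0 5.0 0.0
      vertex 0.0 0.0 0.0
    endloop
  endfacet
  facet normal 0.0000 0.0000 -1.0000
    outer loop
      vertex 0.0 29.0 0.0
      vertex 6.0 29.0 0.0
      vertex 0.0 0.0 0.0
    endloop
  endfacet
  facet normal 0.0000 0.0000 1.0000
    outer loop
      vertex 0.0 0.0 24.0
      vertex 16.0 0.0 24.0
      vertex 16.0 5.0 24.0
    endloop
  endfacet
  facet normal 0.0000 0.0000 1.0000
    outer loop
      vertex 0.0 0.0 24.0
      vertex 16.0 5.0 24.0
      vertex 6.0 5.0 24.0
    endloop
  endfacet
  facet normal 0.0000 0.0000 1.0000
    outer loop
      vertex 0.0 0.0 24.0
      vertex 6.0 5.0 24.0
      vertex 6.0 29.0 24.0
    endloop
  endfacet
  facet normal 0.0000 0.0000 1.0000
    outer loop
      vertex 0.0 0.0 24.0
      vertex 6.0 29.0 24.0
      vertex 0.0 29.0 24.0
    endloop
  endfacet
  facet normal 0.0000 -1.0000 0.0000
    outer loop
      vertex 0.0 0.0 0.0
      vertex 16.0 0.0 0.0
      vertex 16.0 0.0 24.0
    endloop
  endfacet
  facet normal 0.0000 -1.0000 0.0000
    outer loop
      vertex 0.0 0.0 0.0
      vertex 16.0 0.0 24.0
      vertex 0.0 0.0 24.0
    endloop
  endfacet
  facet normal 1.0000 0.0000 0.0000
    outer loop
      vertex 16.0 0.0 0.0
      vertex 16.0 5.0 0.0
      vertex 16.0 5.0 24.0
    endloop
  endfacet
  facet normal 1.0000 0.0000 0.0000
    outer loop
      vertex 16.0 0.0 0.0
      vertex 16.0 5.0 24.0
      vertex 16.0 0.0 24.0
    endloop
  endfacet
  facet normal 0.0000 1.0000 0.0000
    outer loop
      vertex 16.0 5.0 0.0
      vertex 6.0 5.0 0.0
      vertex 6.0 5.0 24.0
    endloop
  endfacet
  facet normal 0.0000 1.0000 0.0000
    outer loop
      vertex 16.0 5.0 0.0
      vertex 6.0 5.0 24.0
      vertex 16.0 5.0 24.0
    endloop
  endfacet
  facet normal 1.0000 0.0000 0.0000
    outer loop
      vertex 6.0 5.0 0.0
      vertex 6.0 29.0 0.0
      vertex 6.0 29.0 24.0
    endloop
  endfacet
  facet normal 1.0000 0.0000 0.0000
    outer loop
      vertex 6.0 5.0 0.0
      vertex 6.0 29.0 24.0
      vertex 6.0 5.0 24.0
    endloop
  endfacet
  facet normal 0.0000 1.0000 0.0000
    outer loop
      vertex 6.0 29.0 0.0
      vertex 0.0 29.0 0.0
      vertex 0.0 29.0 24.0
    endloop
  endfacet
  facet normal 0.0000 1.0000 0.0000
    outer loop
      vertex 6.0 29.0 0.0
      vertex 0.0 29.0 24.0
      vertex 6.0 29.0 24.0
    endloop
  endfacet
  facet normal -1.0000 0.0000 0.0000
    outer loop
      vertex 0.0 29.0 0.0
      vertex 0.0 0.0 0.0
      vertex 0.0 0.0 24.0
    endloop
  endfacet
  facet normal -1.0000 0.0000 0.0000
    outer loop
      vertex 0.0 29.0 0.0
      vertex 0.0 0.0 24.0
      vertex 0.0 29.0 24.0
    endloop
  endfacet
endsolid part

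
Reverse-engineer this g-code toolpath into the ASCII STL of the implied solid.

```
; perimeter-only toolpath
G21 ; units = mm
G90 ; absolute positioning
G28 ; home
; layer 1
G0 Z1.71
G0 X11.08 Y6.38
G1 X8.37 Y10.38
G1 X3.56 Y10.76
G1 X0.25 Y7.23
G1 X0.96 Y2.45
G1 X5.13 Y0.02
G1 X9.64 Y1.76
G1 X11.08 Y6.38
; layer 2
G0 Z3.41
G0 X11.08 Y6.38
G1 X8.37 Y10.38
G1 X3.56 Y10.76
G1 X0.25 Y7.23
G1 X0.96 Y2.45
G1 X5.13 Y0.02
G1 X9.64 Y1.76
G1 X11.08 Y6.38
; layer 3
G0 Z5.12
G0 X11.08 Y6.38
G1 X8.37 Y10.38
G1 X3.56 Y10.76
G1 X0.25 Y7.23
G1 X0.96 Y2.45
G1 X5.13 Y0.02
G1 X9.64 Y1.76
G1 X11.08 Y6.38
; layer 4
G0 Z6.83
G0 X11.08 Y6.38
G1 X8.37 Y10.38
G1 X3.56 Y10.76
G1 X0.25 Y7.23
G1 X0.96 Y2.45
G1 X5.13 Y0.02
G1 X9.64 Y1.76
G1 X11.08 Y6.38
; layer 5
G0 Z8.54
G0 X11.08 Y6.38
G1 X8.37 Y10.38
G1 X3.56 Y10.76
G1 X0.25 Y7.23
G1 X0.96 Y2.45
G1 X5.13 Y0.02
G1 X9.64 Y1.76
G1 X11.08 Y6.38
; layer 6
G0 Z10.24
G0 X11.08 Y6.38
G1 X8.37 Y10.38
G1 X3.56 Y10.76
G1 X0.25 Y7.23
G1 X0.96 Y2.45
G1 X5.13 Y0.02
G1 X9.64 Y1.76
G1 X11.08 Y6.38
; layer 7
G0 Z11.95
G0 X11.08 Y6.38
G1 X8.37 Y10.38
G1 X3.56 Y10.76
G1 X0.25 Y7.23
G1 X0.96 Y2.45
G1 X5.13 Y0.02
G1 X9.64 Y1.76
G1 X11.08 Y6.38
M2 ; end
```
solid part
  facet normal 0.0000 0.0000 -1.0000
    outer loop
      vertex 3.56 10.76 0.00
      vertex 8.37 10.38 0.00
      vertex 11.08 6.38 0.00
    endloop
  endfacet
  facet normal 0.0000 0.0000 -1.0000
    outer loop
      vertex 0.25 7.23 0.00
      vertex 3.56 10.76 0.00
      vertex 11.08 6.38 0.00
    endloop
  endfacet
  facet normal 0.0000 0.0000 -1.0000
    outer loop
      vertex 0.96 2.45 0.00
      vertex 0.25 7.23 0.00
      vertex 11.08 6.38 0.00
    endloop
  endfacet
  facet normal 0.0000 0.0000 -1.0000
    outer loop
      vertex 5.13 0.02 0.00
      vertex 0.96 2.45 0.00
      vertex 11.08 6.38 0.00
    endloop
  endfacet
  facet normal 0.0000 0.0000 -1.0000
    outer loop
      vertex 9.64 1.76 0.00
      vertex 5.13 0.02 0.00
      vertex 11.08 6.38 0.00
    endloop
  endfacet
  facet normal 0.0000 0.0000 1.0000
    outer loop
      vertex 11.08 6.38 11.95
      vertex 8.37 10.38 11.95
      vertex 3.56 10.76 11.95
    endloop
  endfacet
  facet normal 0.0000 0.0000 1.0000
    outer loop
      vertex 11.08 6.38 11.95
      vertex 3.56 10.76 11.95
      vertex 0.25 7.23 11.95
    endloop
  endfacet
  facet normal 0.0000 0.0000 1.0000
    outer loop
      vertex 11.08 6.38 11.95
      vertex 0.25 7.23 11.95
      vertex 0.96 2.45 11.95
    endloop
  endfacet
  facet normal 0.0000 0.0000 1.0000
    outer loop
      vertex 11.08 6.38 11.95
      vertex 0.96 2.45 11.95
      vertex 5.13 0.02 11.95
    endloop
  endfacet
  facet normal 0.0000 0.0000 1.0000
    outer loop
      vertex 11.08 6.38 11.95
      vertex 5.13 0.02 11.95
      vertex 9.64 1.76 11.95
    endloop
  endfacet
  facet normal 0.8279 0.5609 0.0000
    outer loop
      vertex 11.08 6.38 0.00
      vertex 8.37 10.38 0.00
      vertex 8.37 10.38 11.95
    endloop
  endfacet
  facet normal 0.8279 0.5609 0.0000
    outer loop
      vertex 11.08 6.38 0.00
      vertex 8.37 10.38 11.95
      vertex 11.08 6.38 11.95
    endloop
  endfacet
  facet normal 0.0788 0.9969 0.0000
    outer loop
      vertex 8.37 10.38 0.00
      vertex 3.56 10.76 0.00
      vertex 3.56 10.76 11.95
    endloop
  endfacet
  facet normal 0.0788 0.9969 0.0000
    outer loop
      vertex 8.37 10.38 0.00
      vertex 3.56 10.76 11.95
      vertex 8.37 10.38 11.95
    endloop
  endfacet
  facet normal -0.7295 0.6840 0.0000
    outer loop
      vertex 3.56 10.76 0.00
      vertex 0.25 7.23 0.00
      vertex 0.25 7.23 11.95
    endloop
  endfacet
  facet normal -0.7295 0.6840 0.0000
    outer loop
      vertex 3.56 10.76 0.00
      vertex 0.25 7.23 11.95
      vertex 3.56 10.76 11.95
    endloop
  endfacet
  facet normal -0.9891 -0.1469 0.0000
    outer loop
      vertex 0.25 7.23 0.00
      vertex 0.96 2.45 0.00
      vertex 0.96 2.45 11.95
    endloop
  endfacet
  facet normal -0.9891 -0.1469 0.0000
    outer loop
      vertex 0.25 7.23 0.00
      vertex 0.96 2.45 11.95
      vertex 0.25 7.23 11.95
    endloop
  endfacet
  facet normal -0.5035 -0.8640 0.0000
    outer loop
      vertex 0.96 2.45 0.00
      vertex 5.13 0.02 0.00
      vertex 5.13 0.02 11.95
    endloop
  endfacet
  facet normal -0.5035 -0.8640 0.0000
    outer loop
      vertex 0.96 2.45 0.00
      vertex 5.13 0.02 11.95
      vertex 0.96 2.45 11.95
    endloop
  endfacet
  facet normal 0.3599 -0.9330 0.0000
    outer loop
      vertex 5.13 0.02 0.00
      vertex 9.64 1.76 0.00
      vertex 9.64 1.76 11.95
    endloop
  endfacet
  facet normal 0.3599 -0.9330 0.0000
    outer loop
      vertex 5.13 0.02 0.00
      vertex 9.64 1.76 11.95
      vertex 5.13 0.02 11.95
    endloop
  endfacet
  facet normal 0.9547 -0.2976 0.0000
    outer loop
      vertex 9.64 1.76 0.00
      vertex 11.08 6.38 0.00
      vertex 11.08 6.38 11.95
    endloop
  endfacet
  facet normal 0.9547 -0.2976 0.0000
    outer loop
      vertex 9.64 1.76 0.00
      vertex 11.08 6.38 11.95
      vertex 9.64 1.76 11.95
    endloop
  endfacet
endsolid part

The G0 Z moves step by Δz≈1.71 mm. Every layer's G1 loop is the same polygon, so the solid is a straight extrusion of it from z=0 to z≈11.9. Closing with flat bottom and top caps and triangulating gives 24 facets — a regular 7-sided prism (a cylinder approximated with 7 flat sides), circumscribed radius ≈ 5.57 mm, height ≈ 11.9 mm.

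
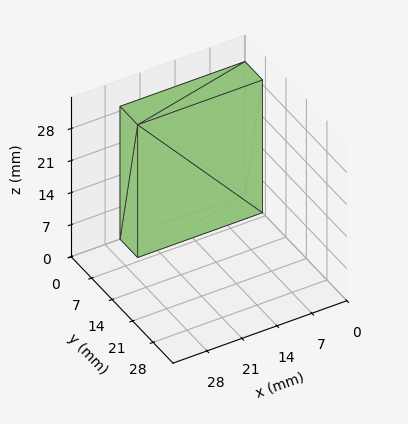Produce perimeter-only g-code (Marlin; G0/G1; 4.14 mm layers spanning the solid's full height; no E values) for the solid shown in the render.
Reading the render: the shape is a rectangular box, roughly 25 × 6 mm footprint and 29 mm tall (dimensions read to the nearest mm from the axis ticks). For the g-code, the solid's height is divided into equal slices at the stated Δz and each level perimeter traced with G1 moves after a G0 lift.

; perimeter-only toolpath
G21 ; units = mm
G90 ; absolute positioning
G28 ; home
; layer 1
G0 Z4.14
G0 X0.00 Y0.00
G1 X25.00 Y0.00
G1 X25.00 Y6.00
G1 X0.00 Y6.00
G1 X0.00 Y0.00
; layer 2
G0 Z8.29
G0 X0.00 Y0.00
G1 X25.00 Y0.00
G1 X25.00 Y6.00
G1 X0.00 Y6.00
G1 X0.00 Y0.00
; layer 3
G0 Z12.43
G0 X0.00 Y0.00
G1 X25.00 Y0.00
G1 X25.00 Y6.00
G1 X0.00 Y6.00
G1 X0.00 Y0.00
; layer 4
G0 Z16.57
G0 X0.00 Y0.00
G1 X25.00 Y0.00
G1 X25.00 Y6.00
G1 X0.00 Y6.00
G1 X0.00 Y0.00
; layer 5
G0 Z20.71
G0 X0.00 Y0.00
G1 X25.00 Y0.00
G1 X25.00 Y6.00
G1 X0.00 Y6.00
G1 X0.00 Y0.00
; layer 6
G0 Z24.86
G0 X0.00 Y0.00
G1 X25.00 Y0.00
G1 X25.00 Y6.00
G1 X0.00 Y6.00
G1 X0.00 Y0.00
; layer 7
G0 Z29.00
G0 X0.00 Y0.00
G1 X25.00 Y0.00
G1 X25.00 Y6.00
G1 X0.00 Y6.00
G1 X0.00 Y0.00
M2 ; end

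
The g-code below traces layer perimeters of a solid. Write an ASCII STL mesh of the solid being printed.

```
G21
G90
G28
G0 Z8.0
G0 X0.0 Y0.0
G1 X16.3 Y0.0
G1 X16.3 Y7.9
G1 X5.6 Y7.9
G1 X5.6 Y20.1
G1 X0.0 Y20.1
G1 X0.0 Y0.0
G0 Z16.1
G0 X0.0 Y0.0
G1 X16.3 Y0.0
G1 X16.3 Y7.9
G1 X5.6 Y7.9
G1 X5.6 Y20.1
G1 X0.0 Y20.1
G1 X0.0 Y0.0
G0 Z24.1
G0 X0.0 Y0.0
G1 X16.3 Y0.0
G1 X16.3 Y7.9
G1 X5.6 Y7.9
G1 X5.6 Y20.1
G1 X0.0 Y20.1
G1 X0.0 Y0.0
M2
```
solid part
  facet normal 0.0000 0.0000 -1.0000
    outer loop
      vertex 16.3 7.9 0.0
      vertex 16.3 0.0 0.0
      vertex 0.0 0.0 0.0
    endloop
  endfacet
  facet normal 0.0000 0.0000 -1.0000
    outer loop
      vertex 5.6 7.9 0.0
      vertex 16.3 7.9 0.0
      vertex 0.0 0.0 0.0
    endloop
  endfacet
  facet normal 0.0000 0.0000 -1.0000
    outer loop
      vertex 5.6 20.1 0.0
      vertex 5.6 7.9 0.0
      vertex 0.0 0.0 0.0
    endloop
  endfacet
  facet normal 0.0000 0.0000 -1.0000
    outer loop
      vertex 0.0 20.1 0.0
      vertex 5.6 20.1 0.0
      vertex 0.0 0.0 0.0
    endloop
  endfacet
  facet normal 0.0000 0.0000 1.0000
    outer loop
      vertex 0.0 0.0 24.1
      vertex 16.3 0.0 24.1
      vertex 16.3 7.9 24.1
    endloop
  endfacet
  facet normal 0.0000 0.0000 1.0000
    outer loop
      vertex 0.0 0.0 24.1
      vertex 16.3 7.9 24.1
      vertex 5.6 7.9 24.1
    endloop
  endfacet
  facet normal 0.0000 0.0000 1.0000
    outer loop
      vertex 0.0 0.0 24.1
      vertex 5.6 7.9 24.1
      vertex 5.6 20.1 24.1
    endloop
  endfacet
  facet normal 0.0000 0.0000 1.0000
    outer loop
      vertex 0.0 0.0 24.1
      vertex 5.6 20.1 24.1
      vertex 0.0 20.1 24.1
    endloop
  endfacet
  facet normal 0.0000 -1.0000 0.0000
    outer loop
      vertex 0.0 0.0 0.0
      vertex 16.3 0.0 0.0
      vertex 16.3 0.0 24.1
    endloop
  endfacet
  facet normal 0.0000 -1.0000 0.0000
    outer loop
      vertex 0.0 0.0 0.0
      vertex 16.3 0.0 24.1
      vertex 0.0 0.0 24.1
    endloop
  endfacet
  facet normal 1.0000 0.0000 0.0000
    outer loop
      vertex 16.3 0.0 0.0
      vertex 16.3 7.9 0.0
      vertex 16.3 7.9 24.1
    endloop
  endfacet
  facet normal 1.0000 0.0000 0.0000
    outer loop
      vertex 16.3 0.0 0.0
      vertex 16.3 7.9 24.1
      vertex 16.3 0.0 24.1
    endloop
  endfacet
  facet normal 0.0000 1.0000 0.0000
    outer loop
      vertex 16.3 7.9 0.0
      vertex 5.6 7.9 0.0
      vertex 5.6 7.9 24.1
    endloop
  endfacet
  facet normal 0.0000 1.0000 0.0000
    outer loop
      vertex 16.3 7.9 0.0
      vertex 5.6 7.9 24.1
      vertex 16.3 7.9 24.1
    endloop
  endfacet
  facet normal 1.0000 0.0000 0.0000
    outer loop
      vertex 5.6 7.9 0.0
      vertex 5.6 20.1 0.0
      vertex 5.6 20.1 24.1
    endloop
  endfacet
  facet normal 1.0000 0.0000 0.0000
    outer loop
      vertex 5.6 7.9 0.0
      vertex 5.6 20.1 24.1
      vertex 5.6 7.9 24.1
    endloop
  endfacet
  facet normal 0.0000 1.0000 0.0000
    outer loop
      vertex 5.6 20.1 0.0
      vertex 0.0 20.1 0.0
      vertex 0.0 20.1 24.1
    endloop
  endfacet
  facet normal 0.0000 1.0000 0.0000
    outer loop
      vertex 5.6 20.1 0.0
      vertex 0.0 20.1 24.1
      vertex 5.6 20.1 24.1
    endloop
  endfacet
  facet normal -1.0000 0.0000 0.0000
    outer loop
      vertex 0.0 20.1 0.0
      vertex 0.0 0.0 0.0
      vertex 0.0 0.0 24.1
    endloop
  endfacet
  facet normal -1.0000 0.0000 0.0000
    outer loop
      vertex 0.0 20.1 0.0
      vertex 0.0 0.0 24.1
      vertex 0.0 20.1 24.1
    endloop
  endfacet
endsolid part

The G0 Z moves step by Δz≈8.0 mm. Every layer's G1 loop is the same polygon, so the solid is a straight extrusion of it from z=0 to z≈24.1. Closing with flat bottom and top caps and triangulating gives 20 facets — an L-shaped prism: outer 16.3 × 20.1 mm, arm thicknesses ≈ 7.9 mm (horizontal) and 5.6 mm (vertical), extruded 24.1 mm in z.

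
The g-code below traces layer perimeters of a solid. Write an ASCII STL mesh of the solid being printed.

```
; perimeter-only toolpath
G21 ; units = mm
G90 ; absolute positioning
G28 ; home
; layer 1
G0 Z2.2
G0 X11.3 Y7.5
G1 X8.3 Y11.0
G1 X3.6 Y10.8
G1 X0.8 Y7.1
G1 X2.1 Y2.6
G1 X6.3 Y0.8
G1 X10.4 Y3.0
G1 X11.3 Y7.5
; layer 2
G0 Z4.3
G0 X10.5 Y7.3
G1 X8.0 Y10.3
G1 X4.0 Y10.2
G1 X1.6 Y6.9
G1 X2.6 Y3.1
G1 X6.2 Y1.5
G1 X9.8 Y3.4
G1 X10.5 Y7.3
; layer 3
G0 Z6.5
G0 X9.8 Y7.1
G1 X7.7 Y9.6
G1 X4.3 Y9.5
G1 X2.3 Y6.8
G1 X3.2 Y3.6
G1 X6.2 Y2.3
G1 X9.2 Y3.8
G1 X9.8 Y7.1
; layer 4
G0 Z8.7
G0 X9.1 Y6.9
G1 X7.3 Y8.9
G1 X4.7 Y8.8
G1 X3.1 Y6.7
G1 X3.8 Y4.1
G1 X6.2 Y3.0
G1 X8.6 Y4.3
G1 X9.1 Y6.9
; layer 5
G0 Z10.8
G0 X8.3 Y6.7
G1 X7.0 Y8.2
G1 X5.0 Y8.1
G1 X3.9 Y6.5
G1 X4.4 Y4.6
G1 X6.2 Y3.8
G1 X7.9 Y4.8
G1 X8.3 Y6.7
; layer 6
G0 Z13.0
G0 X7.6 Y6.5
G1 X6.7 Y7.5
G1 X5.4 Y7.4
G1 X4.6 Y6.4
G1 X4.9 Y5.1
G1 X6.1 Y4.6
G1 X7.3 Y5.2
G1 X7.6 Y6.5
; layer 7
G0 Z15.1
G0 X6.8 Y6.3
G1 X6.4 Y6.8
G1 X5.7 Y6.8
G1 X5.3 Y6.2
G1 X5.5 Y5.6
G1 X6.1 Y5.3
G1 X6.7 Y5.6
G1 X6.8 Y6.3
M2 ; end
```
solid part
  facet normal 0.0000 0.0000 -1.0000
    outer loop
      vertex 3.3 11.5 0.0
      vertex 8.6 11.7 0.0
      vertex 12.0 7.7 0.0
    endloop
  endfacet
  facet normal 0.0000 0.0000 -1.0000
    outer loop
      vertex 0.1 7.2 0.0
      vertex 3.3 11.5 0.0
      vertex 12.0 7.7 0.0
    endloop
  endfacet
  facet normal 0.0000 0.0000 -1.0000
    outer loop
      vertex 1.5 2.1 0.0
      vertex 0.1 7.2 0.0
      vertex 12.0 7.7 0.0
    endloop
  endfacet
  facet normal 0.0000 0.0000 -1.0000
    outer loop
      vertex 6.3 0.0 0.0
      vertex 1.5 2.1 0.0
      vertex 12.0 7.7 0.0
    endloop
  endfacet
  facet normal 0.0000 0.0000 -1.0000
    outer loop
      vertex 11.0 2.5 0.0
      vertex 6.3 0.0 0.0
      vertex 12.0 7.7 0.0
    endloop
  endfacet
  facet normal 0.7257 0.6169 0.3046
    outer loop
      vertex 12.0 7.7 0.0
      vertex 8.6 11.7 0.0
      vertex 6.1 6.1 17.3
    endloop
  endfacet
  facet normal -0.0359 0.9523 0.3031
    outer loop
      vertex 8.6 11.7 0.0
      vertex 3.3 11.5 0.0
      vertex 6.1 6.1 17.3
    endloop
  endfacet
  facet normal -0.7649 0.5692 0.3015
    outer loop
      vertex 3.3 11.5 0.0
      vertex 0.1 7.2 0.0
      vertex 6.1 6.1 17.3
    endloop
  endfacet
  facet normal -0.9191 -0.2523 0.3027
    outer loop
      vertex 0.1 7.2 0.0
      vertex 1.5 2.1 0.0
      vertex 6.1 6.1 17.3
    endloop
  endfacet
  facet normal -0.3819 -0.8730 0.3034
    outer loop
      vertex 1.5 2.1 0.0
      vertex 6.3 0.0 0.0
      vertex 6.1 6.1 17.3
    endloop
  endfacet
  facet normal 0.4477 -0.8417 0.3019
    outer loop
      vertex 6.3 0.0 0.0
      vertex 11.0 2.5 0.0
      vertex 6.1 6.1 17.3
    endloop
  endfacet
  facet normal 0.9360 -0.1800 0.3026
    outer loop
      vertex 11.0 2.5 0.0
      vertex 12.0 7.7 0.0
      vertex 6.1 6.1 17.3
    endloop
  endfacet
endsolid part

The G0 Z moves step by Δz≈2.2 mm. The G1 loops shrink linearly with z, so the solid tapers from its base footprint up to z≈17.3. Closing with a flat bottom cap and the tapered top and triangulating gives 12 facets — a regular 7-sided pyramid, base circumscribed radius ≈ 6.1 mm, apex at z ≈ 17.3 mm.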